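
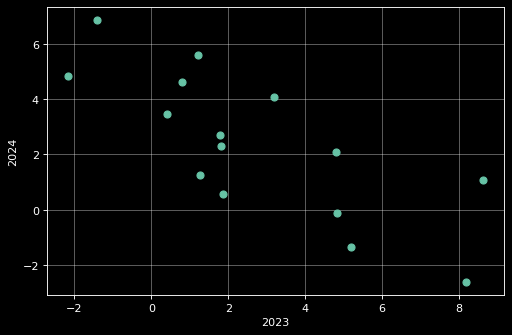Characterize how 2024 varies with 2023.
Points are negatively correlated; strong (|r| ≈ 0.8).

negative, strong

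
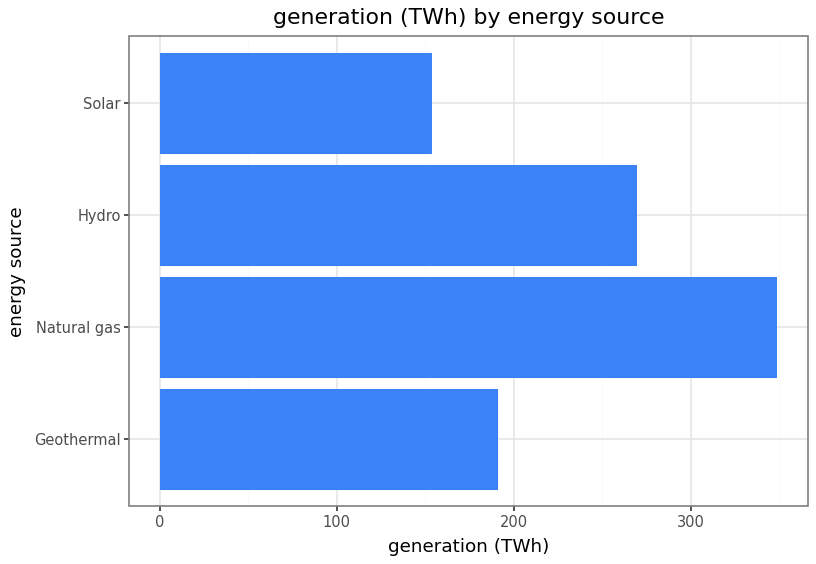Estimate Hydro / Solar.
Hydro ≈ 250, Solar ≈ 150; 250/150 ≈ 1.67.

≈ 1.67×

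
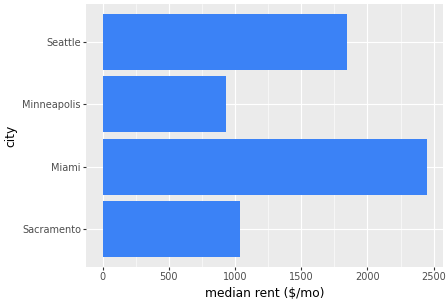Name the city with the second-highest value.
Top 3: Miami ≈ 2500, Seattle ≈ 2000, Sacramento ≈ 1000.

Seattle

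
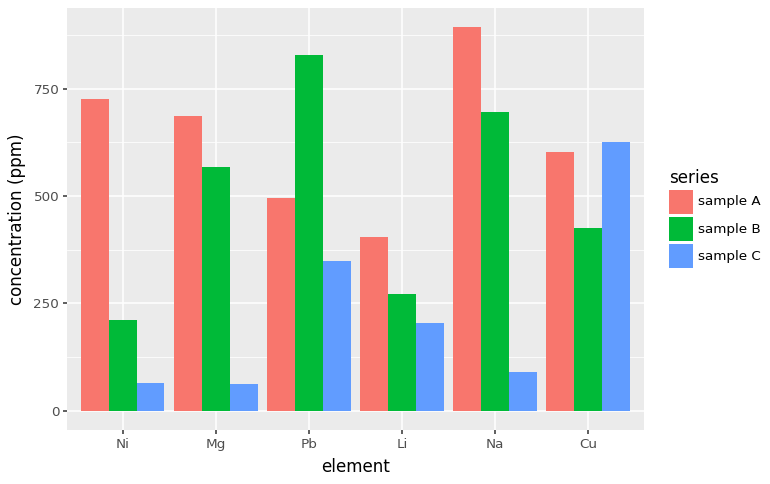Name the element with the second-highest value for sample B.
Na

Top 3 for sample B: Pb ≈ 800, Na ≈ 700, Mg ≈ 600.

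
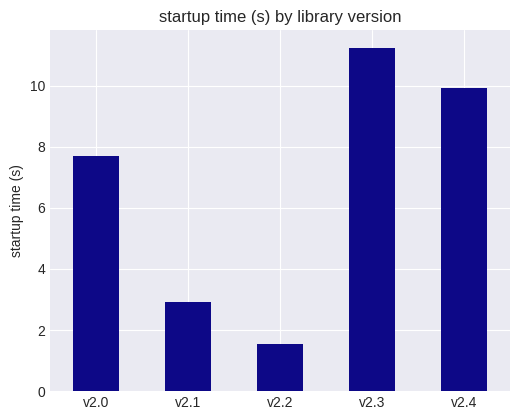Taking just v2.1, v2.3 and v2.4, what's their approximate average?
(3 + 11 + 10) / 3 ≈ 8.

≈ 8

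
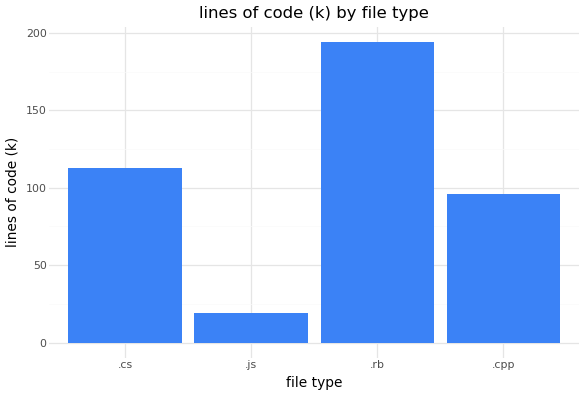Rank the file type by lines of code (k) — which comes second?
Top 3: .rb ≈ 200, .cs ≈ 120, .cpp ≈ 100.

.cs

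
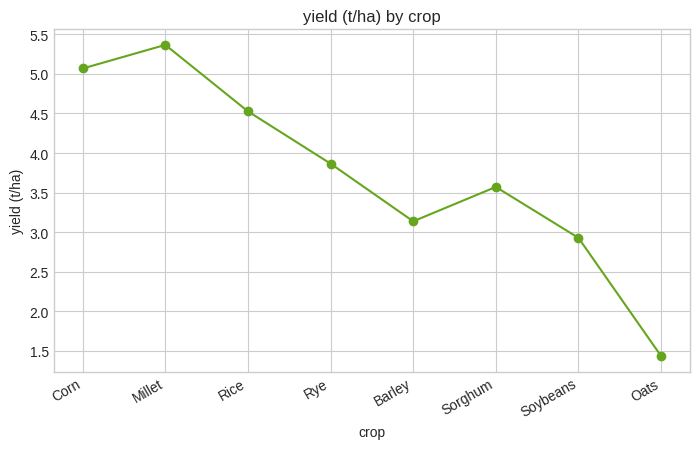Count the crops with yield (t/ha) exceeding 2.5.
7

Above 2.5: Corn, Millet, Rice, Rye, Barley, Sorghum, Soybeans.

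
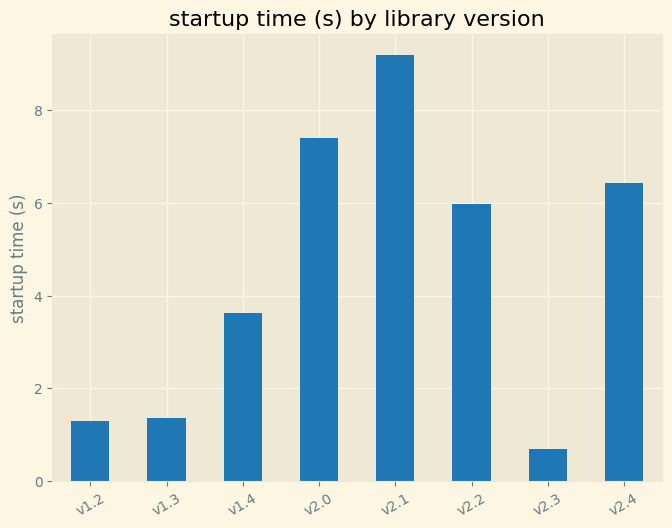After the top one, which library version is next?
v2.0

Top 3: v2.1 ≈ 9, v2.0 ≈ 7, v2.4 ≈ 6.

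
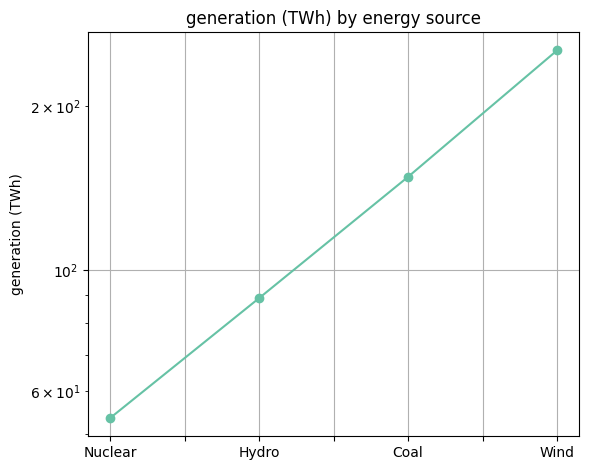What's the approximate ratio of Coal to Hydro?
≈ 1.75×

Coal ≈ 140, Hydro ≈ 80; 140/80 ≈ 1.75.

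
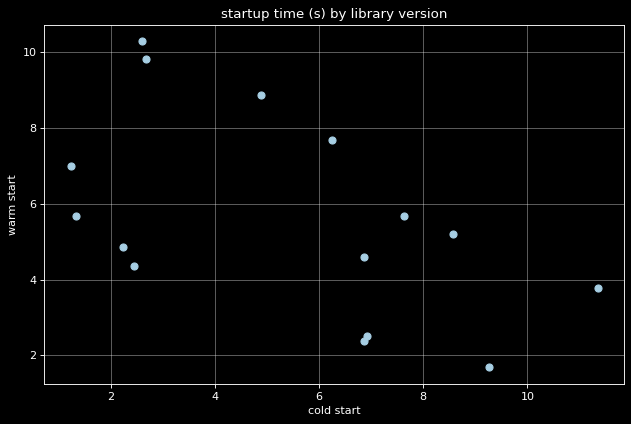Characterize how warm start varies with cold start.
negative, moderate

Points are negatively correlated; moderate (|r| ≈ 0.5).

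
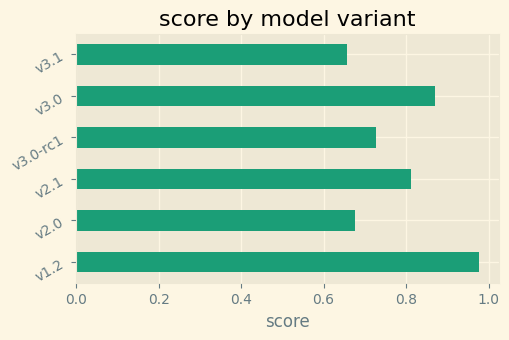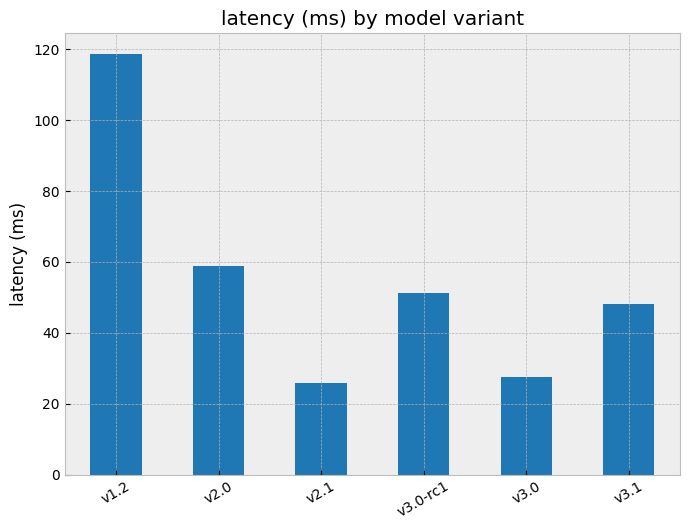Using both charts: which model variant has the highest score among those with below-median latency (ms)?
Chart 2 median latency (ms) ≈ 40; below-median model variants: v2.1, v3.0, v3.1. Among those, v3.0 has the highest score (≈ 0.9).

v3.0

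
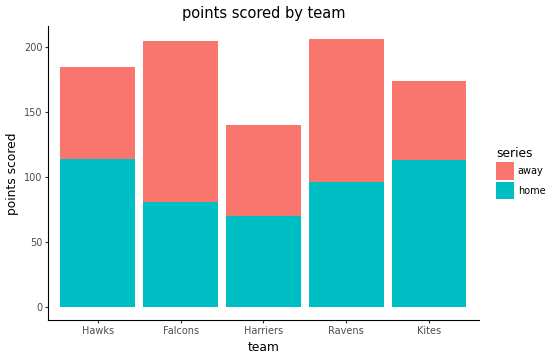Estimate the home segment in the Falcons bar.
home top ≈ 80, bottom ≈ 0; segment ≈ 80.

≈ 80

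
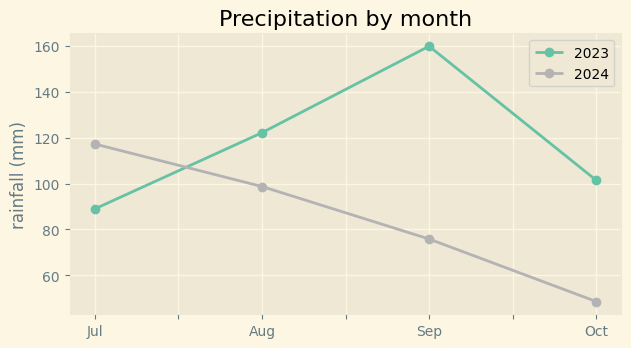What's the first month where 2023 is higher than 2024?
Jul: 2023 ≈ 90 vs 2024 ≈ 120 (not yet); Aug: 2023 ≈ 120 vs 2024 ≈ 100 (first crossover).

Aug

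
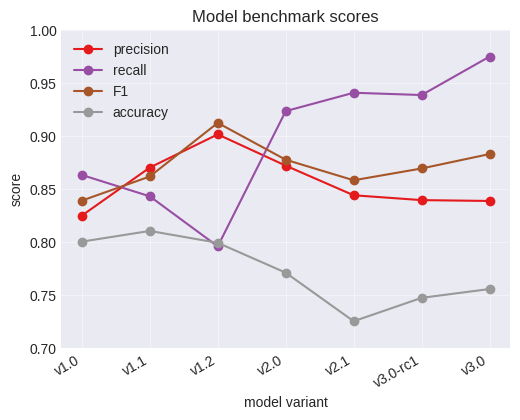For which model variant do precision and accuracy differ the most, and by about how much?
v2.1, ≈ 0.10

v2.1: precision ≈ 0.85, accuracy ≈ 0.75 → gap ≈ 0.10. Next-largest (v1.2) is only ≈ 0.10.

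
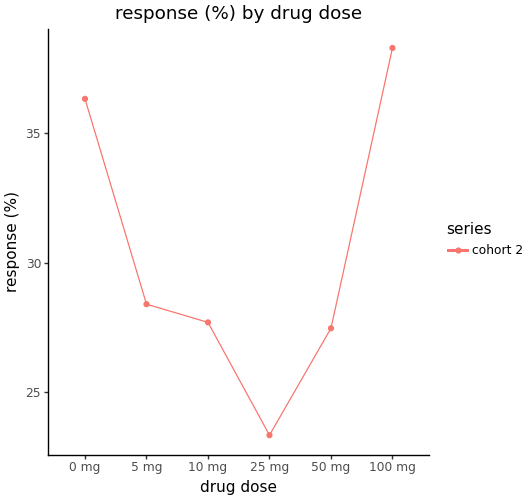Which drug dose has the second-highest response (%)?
Top 3: 100 mg ≈ 38, 0 mg ≈ 36, 5 mg ≈ 28.

0 mg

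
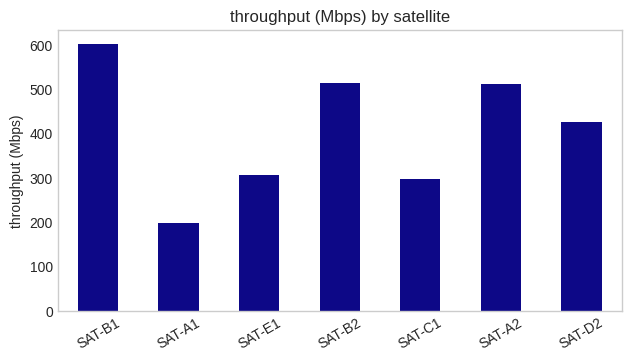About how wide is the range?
≈ 400

Max SAT-B1 ≈ 600, min SAT-A1 ≈ 200; range ≈ 400.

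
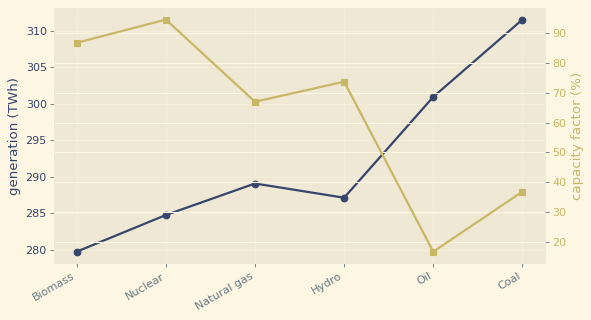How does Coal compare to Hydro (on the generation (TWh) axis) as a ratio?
≈ 1.09×

Coal ≈ 310, Hydro ≈ 285; 310/285 ≈ 1.09.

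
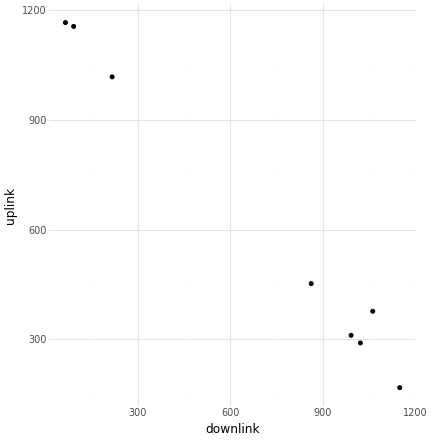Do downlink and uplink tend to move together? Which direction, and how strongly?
Points are negatively correlated; strong (|r| ≈ 1.0).

negative, strong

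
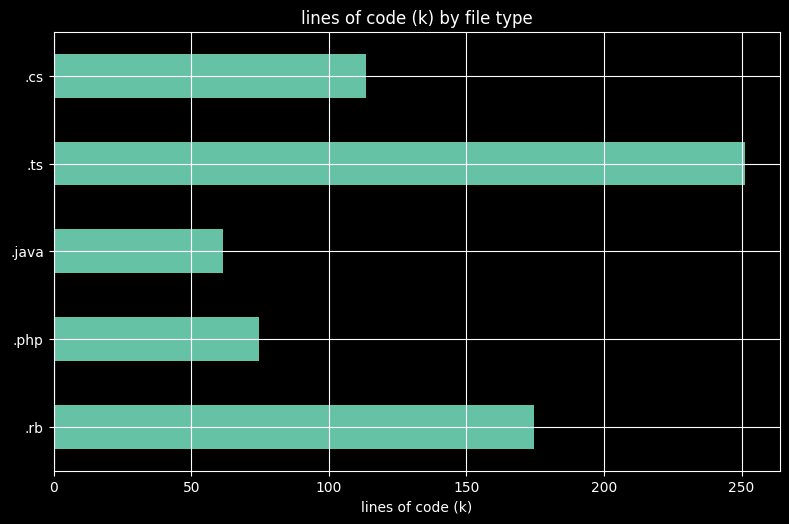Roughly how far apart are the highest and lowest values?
≈ 200

Max .ts ≈ 250, min .java ≈ 50; range ≈ 200.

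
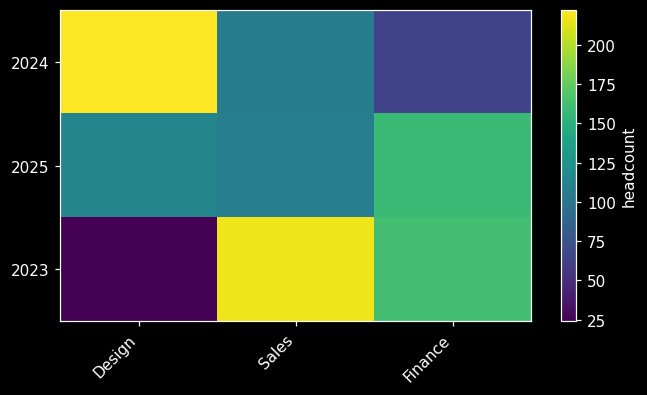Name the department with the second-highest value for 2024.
Top 3 for 2024: Design ≈ 220, Sales ≈ 100, Finance ≈ 60.

Sales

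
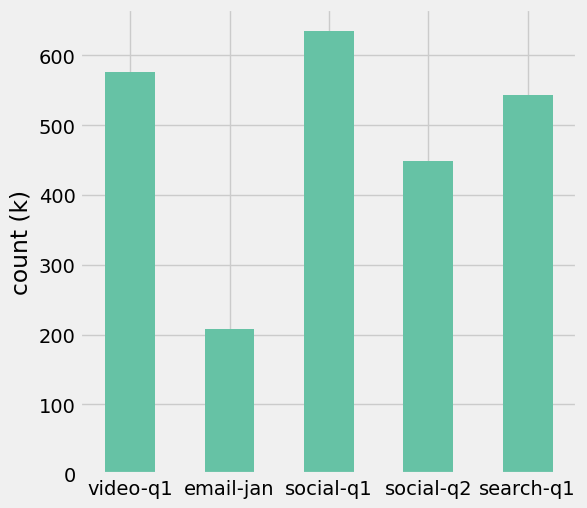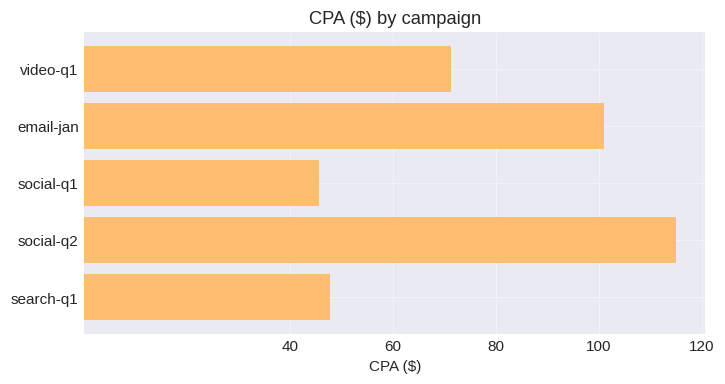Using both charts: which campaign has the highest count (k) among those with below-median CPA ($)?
social-q1

Chart 2 median CPA ($) ≈ 80; below-median campaigns: social-q1, search-q1. Among those, social-q1 has the highest count (k) (≈ 600).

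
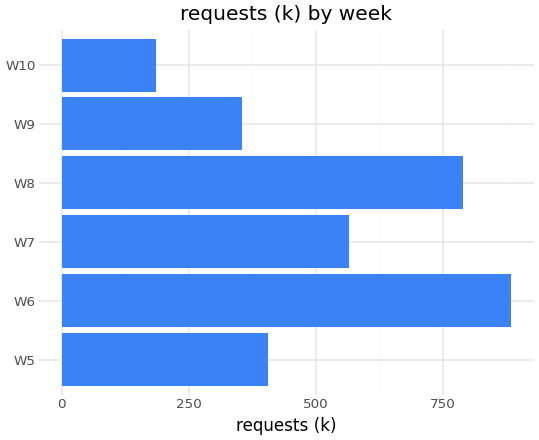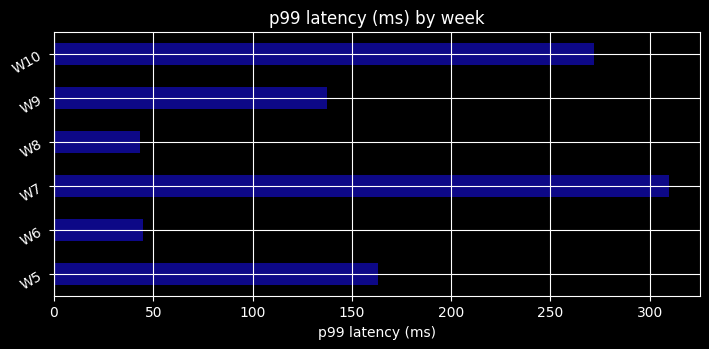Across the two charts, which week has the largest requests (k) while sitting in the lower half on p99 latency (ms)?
W6

Chart 2 median p99 latency (ms) ≈ 150; below-median weeks: W6, W8, W9. Among those, W6 has the highest requests (k) (≈ 900).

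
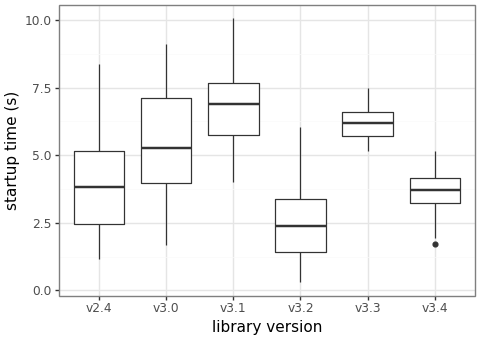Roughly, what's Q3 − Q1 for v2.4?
≈ 2.5

Q3 ≈ 5.0, Q1 ≈ 2.5; IQR ≈ 2.5.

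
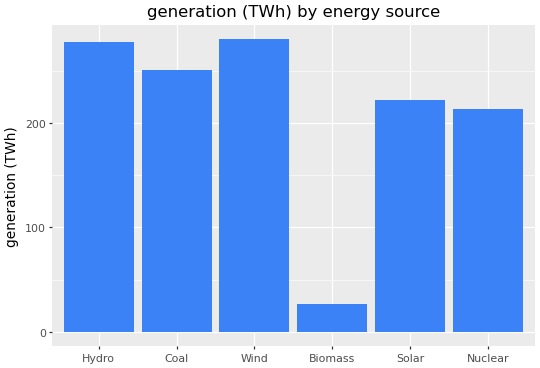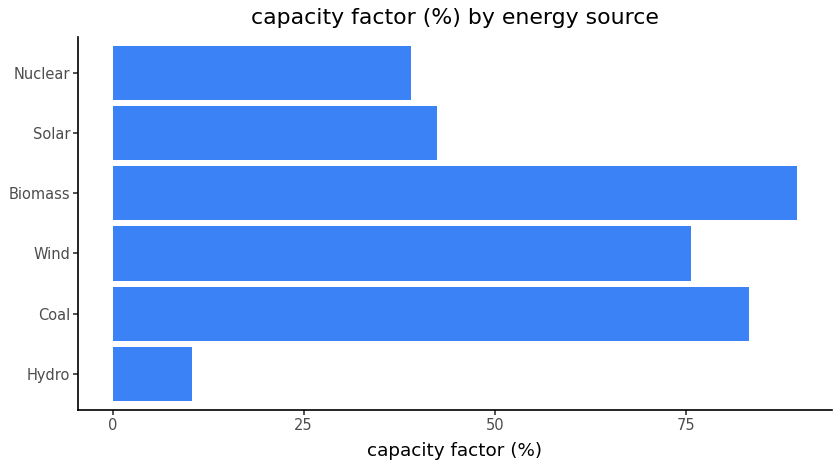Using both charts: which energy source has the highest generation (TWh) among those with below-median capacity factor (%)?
Hydro

Chart 2 median capacity factor (%) ≈ 60; below-median energy sources: Hydro, Solar, Nuclear. Among those, Hydro has the highest generation (TWh) (≈ 300).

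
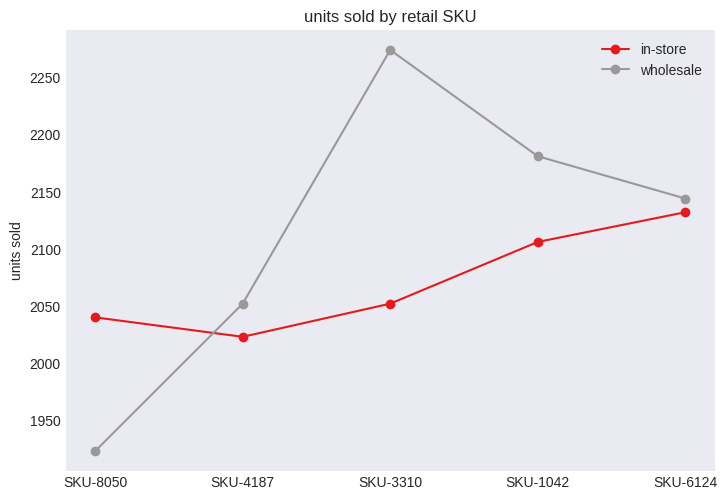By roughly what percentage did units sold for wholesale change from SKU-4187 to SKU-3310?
≈ +9.8%

SKU-4187 ≈ 2050, SKU-3310 ≈ 2250; (2250 − 2050) / 2050 ≈ +9.8%.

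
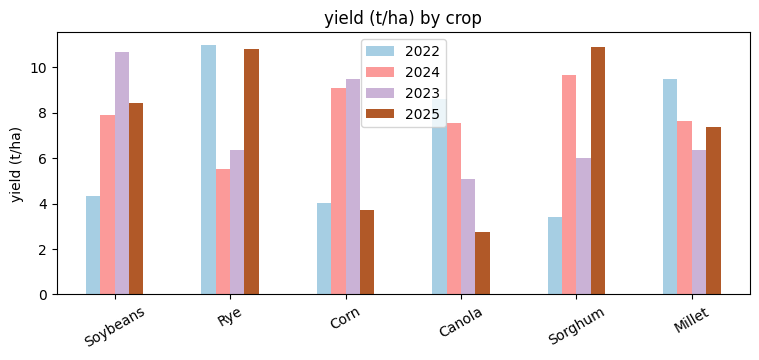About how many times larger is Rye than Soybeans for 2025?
Rye ≈ 11, Soybeans ≈ 8; 11/8 ≈ 1.38.

≈ 1.38×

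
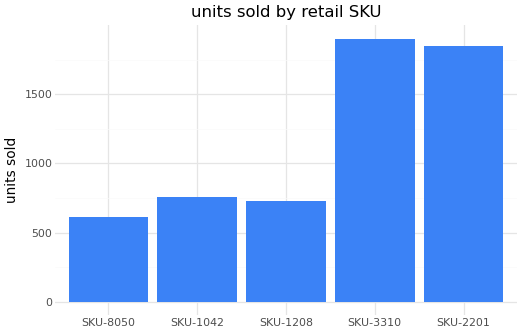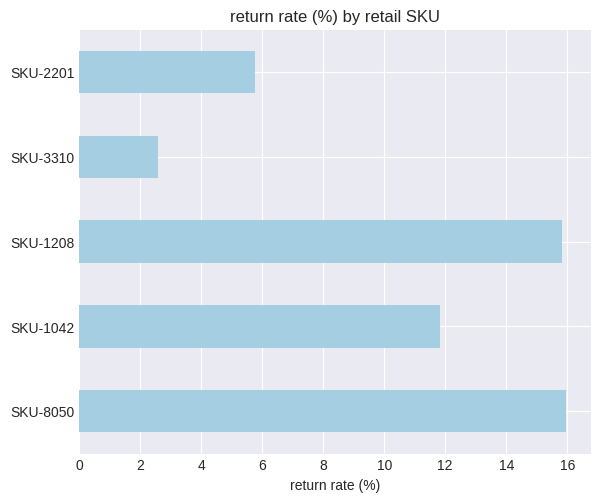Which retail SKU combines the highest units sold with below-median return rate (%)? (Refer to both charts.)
SKU-3310

Chart 2 median return rate (%) ≈ 12; below-median retail SKUs: SKU-3310, SKU-2201. Among those, SKU-3310 has the highest units sold (≈ 2000).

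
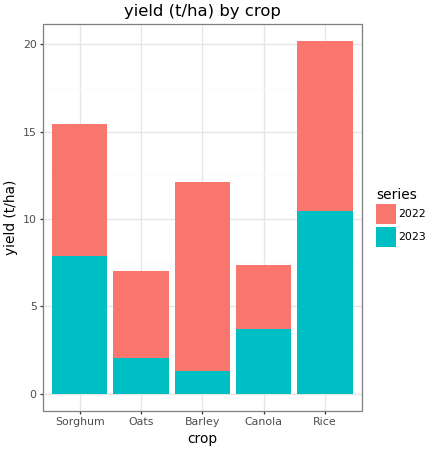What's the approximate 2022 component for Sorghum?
2022 top ≈ 16, bottom ≈ 8; segment ≈ 8.

≈ 8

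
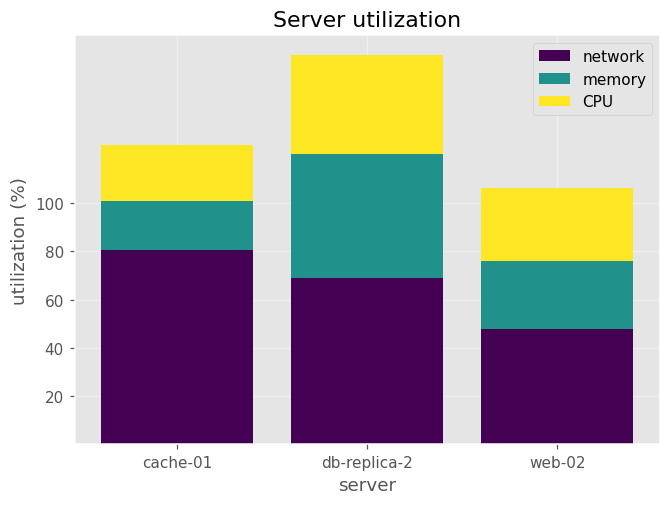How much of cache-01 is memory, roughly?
≈ 20

memory top ≈ 100, bottom ≈ 80; segment ≈ 20.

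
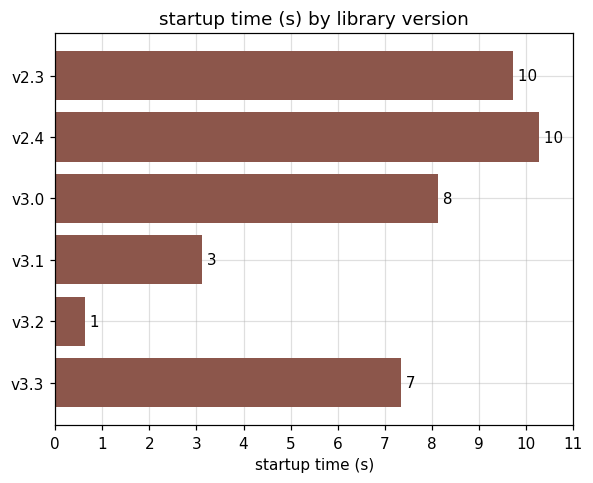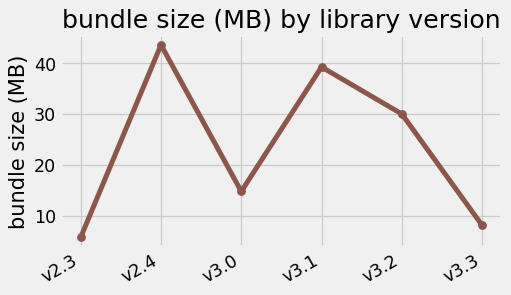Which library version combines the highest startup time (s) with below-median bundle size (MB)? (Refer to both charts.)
v2.3

Chart 2 median bundle size (MB) ≈ 20; below-median library versions: v2.3, v3.0, v3.3. Among those, v2.3 has the highest startup time (s) (≈ 10).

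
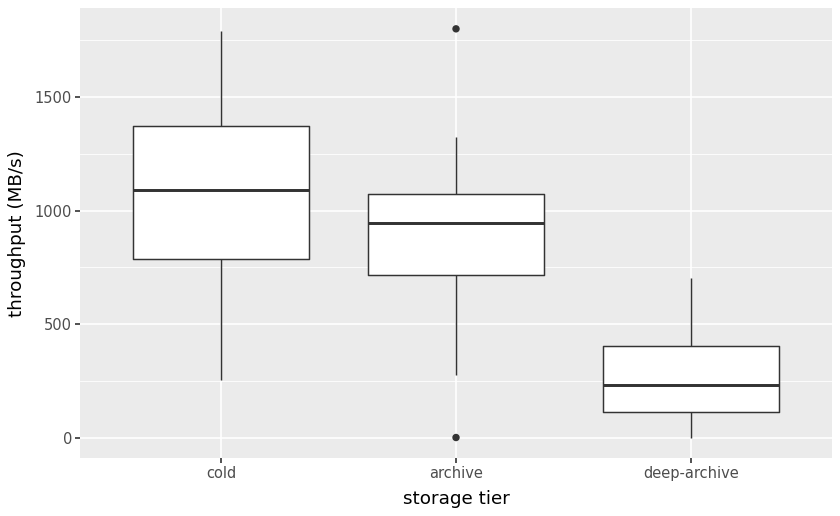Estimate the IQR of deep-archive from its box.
≈ 300

Q3 ≈ 400, Q1 ≈ 100; IQR ≈ 300.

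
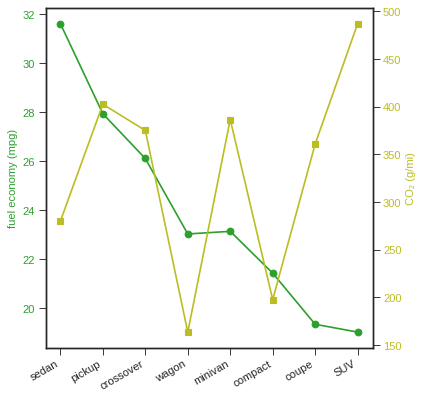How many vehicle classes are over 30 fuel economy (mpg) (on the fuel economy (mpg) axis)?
1

Above 30: sedan.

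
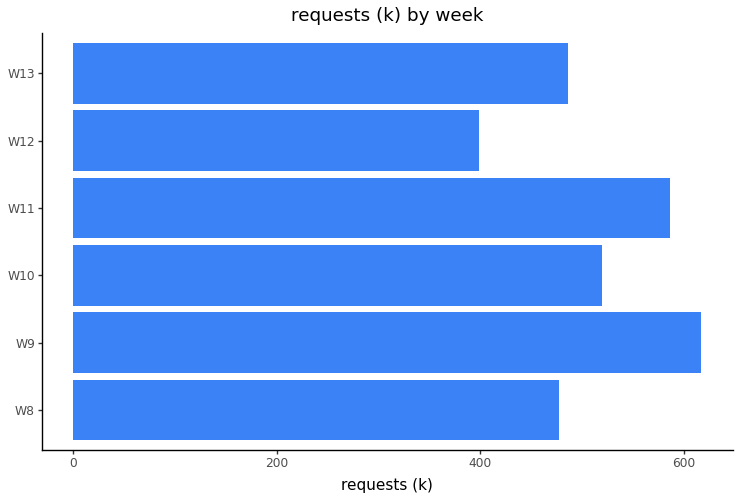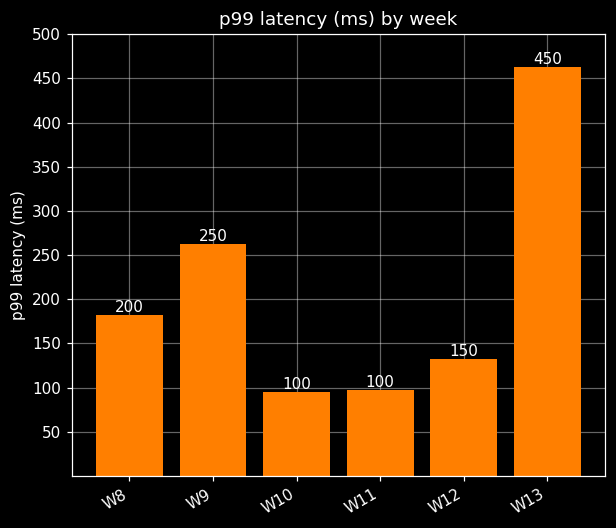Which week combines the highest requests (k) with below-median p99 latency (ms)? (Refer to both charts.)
W11

Chart 2 median p99 latency (ms) ≈ 150; below-median weeks: W10, W11, W12. Among those, W11 has the highest requests (k) (≈ 600).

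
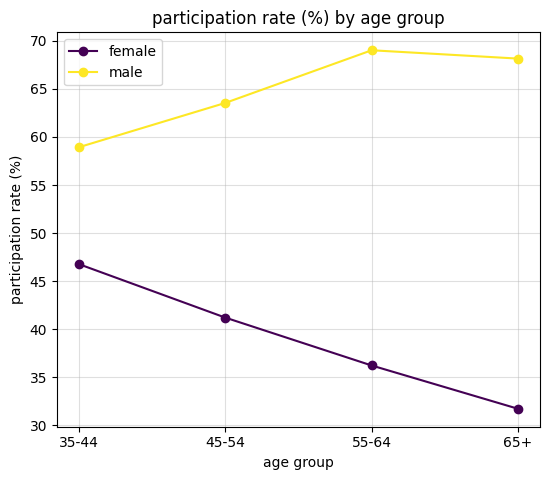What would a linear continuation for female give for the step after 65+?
Last three: 40, 35, 30 → slope ≈ -5/step → next ≈ 25.

≈ 25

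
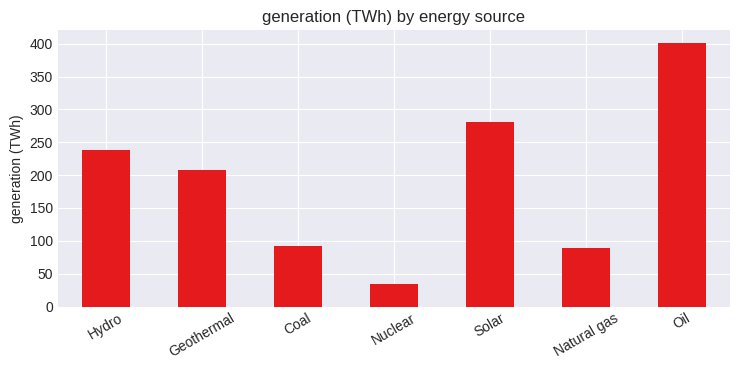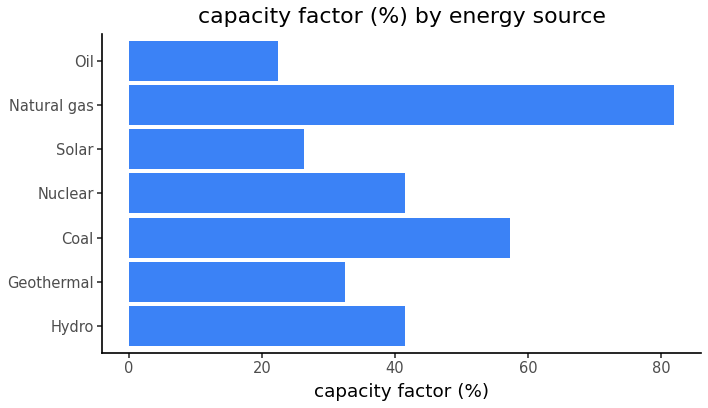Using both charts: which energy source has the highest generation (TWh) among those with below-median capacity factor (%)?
Oil

Chart 2 median capacity factor (%) ≈ 40; below-median energy sources: Geothermal, Solar, Oil. Among those, Oil has the highest generation (TWh) (≈ 400).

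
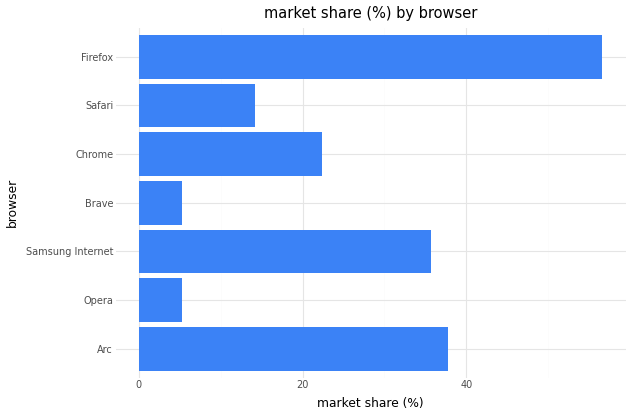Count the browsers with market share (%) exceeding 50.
Above 50: Firefox.

1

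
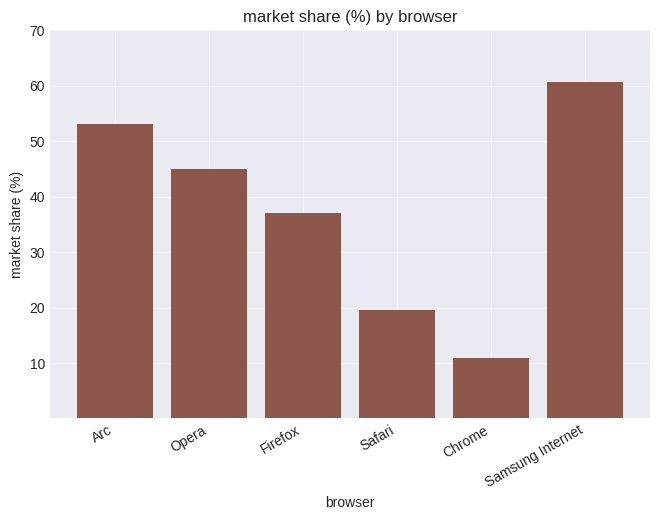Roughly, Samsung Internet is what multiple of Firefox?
Samsung Internet ≈ 60, Firefox ≈ 40; 60/40 ≈ 1.5.

≈ 1.5×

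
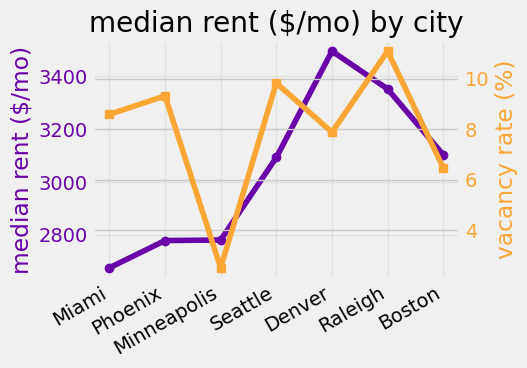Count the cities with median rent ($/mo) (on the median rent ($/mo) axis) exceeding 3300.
2

Above 3300: Denver, Raleigh.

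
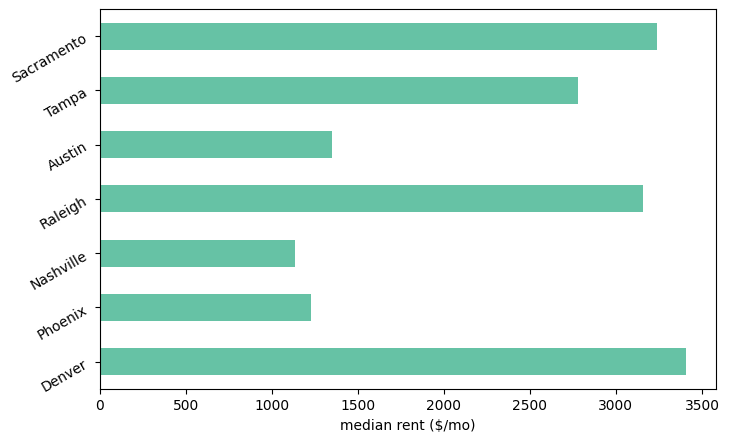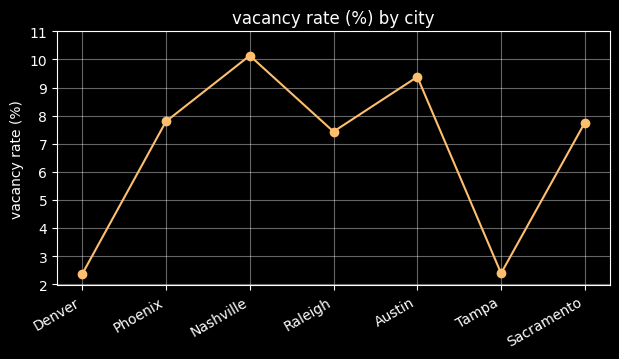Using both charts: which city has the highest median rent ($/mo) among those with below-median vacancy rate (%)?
Chart 2 median vacancy rate (%) ≈ 8; below-median cities: Denver, Raleigh, Tampa. Among those, Denver has the highest median rent ($/mo) (≈ 3500).

Denver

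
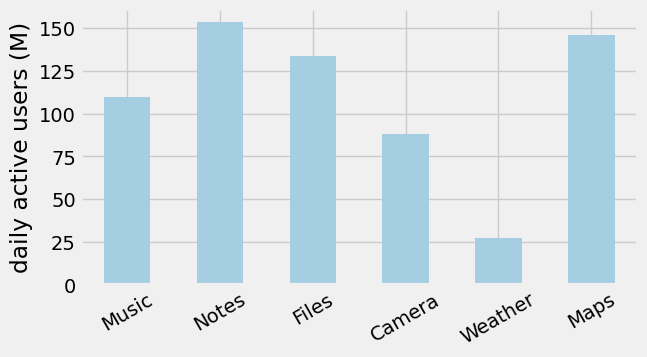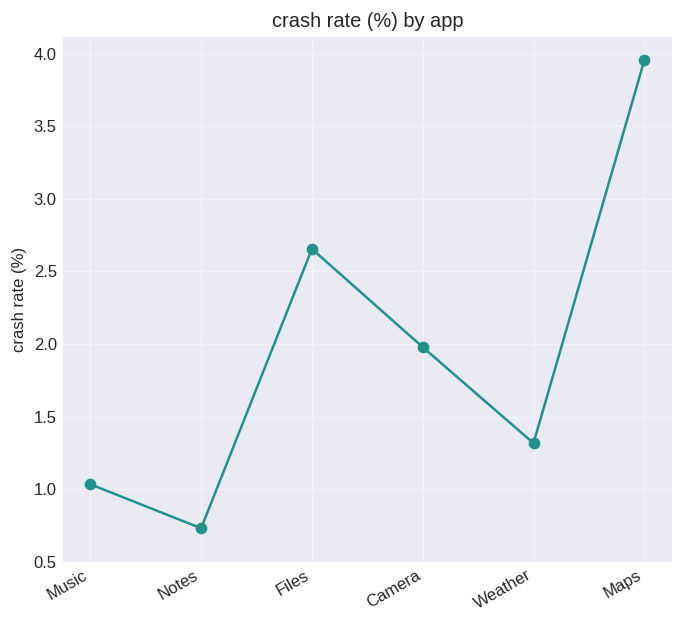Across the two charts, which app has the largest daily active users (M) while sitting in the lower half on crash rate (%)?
Notes

Chart 2 median crash rate (%) ≈ 1.5; below-median apps: Music, Notes, Weather. Among those, Notes has the highest daily active users (M) (≈ 160).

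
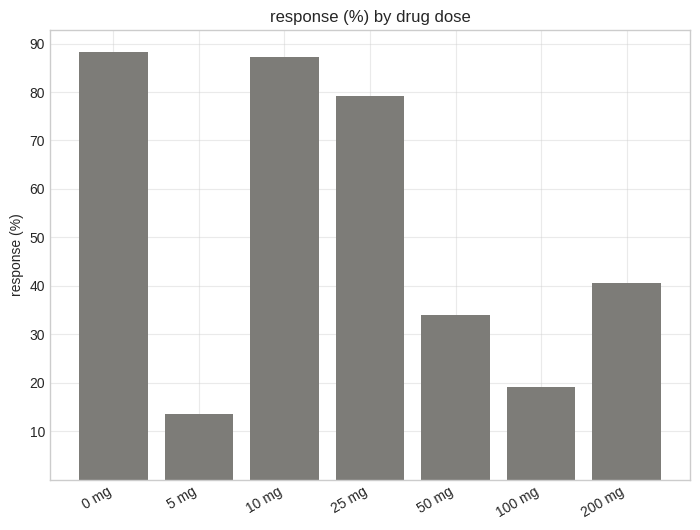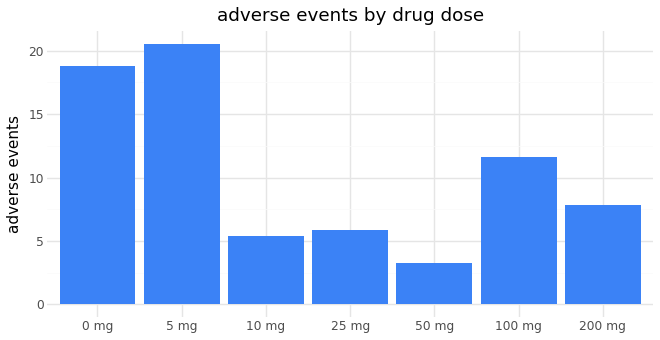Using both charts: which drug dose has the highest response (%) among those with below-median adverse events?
10 mg

Chart 2 median adverse events ≈ 8; below-median drug doses: 10 mg, 25 mg, 50 mg. Among those, 10 mg has the highest response (%) (≈ 90).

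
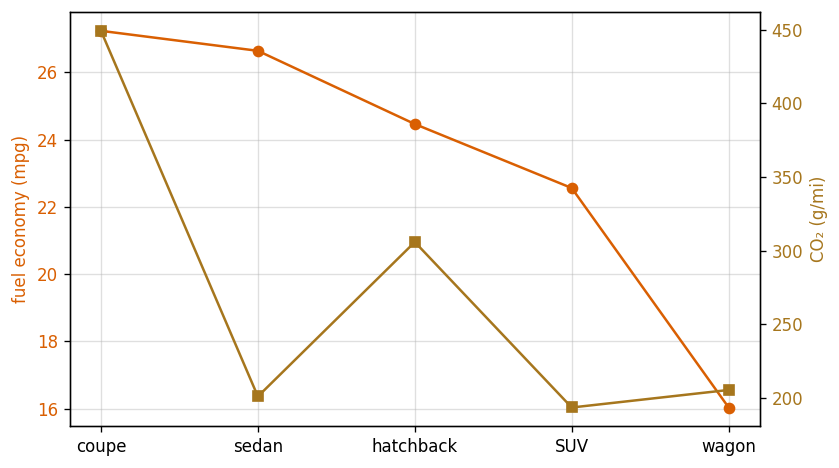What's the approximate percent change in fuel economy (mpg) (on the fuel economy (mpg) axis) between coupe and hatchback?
≈ -11.1%

coupe ≈ 27, hatchback ≈ 24; (24 − 27) / 27 ≈ -11.1%.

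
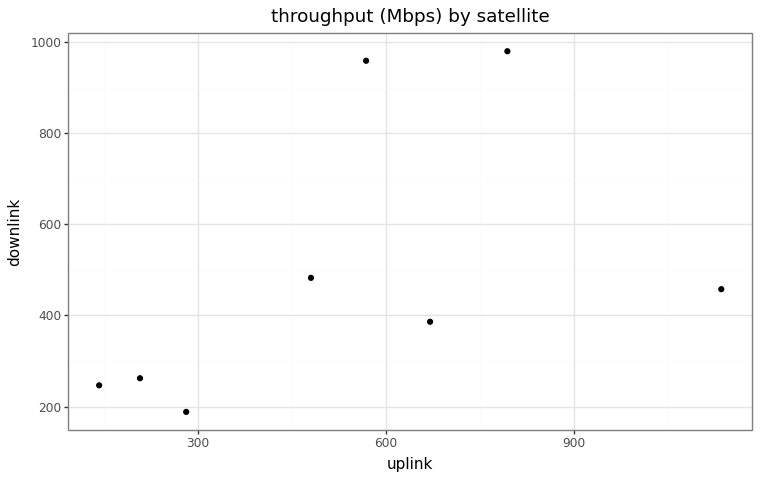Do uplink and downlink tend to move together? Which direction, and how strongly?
Points are positively correlated; moderate (|r| ≈ 0.5).

positive, moderate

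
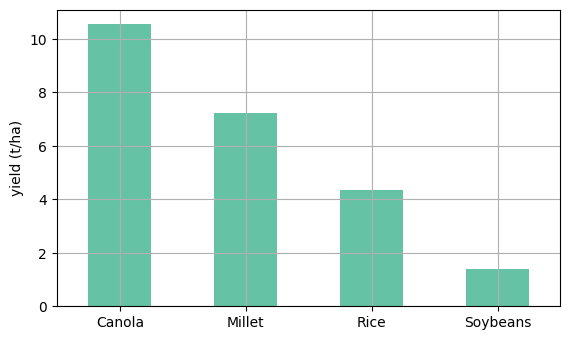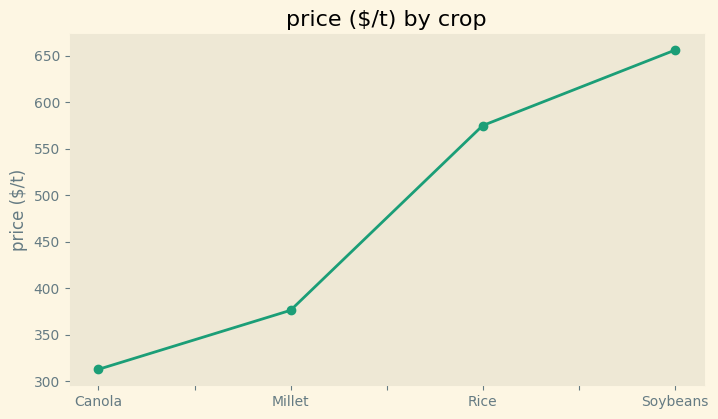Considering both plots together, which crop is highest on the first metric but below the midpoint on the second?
Canola

Chart 2 median price ($/t) ≈ 500; below-median crops: Canola, Millet. Among those, Canola has the highest yield (t/ha) (≈ 11).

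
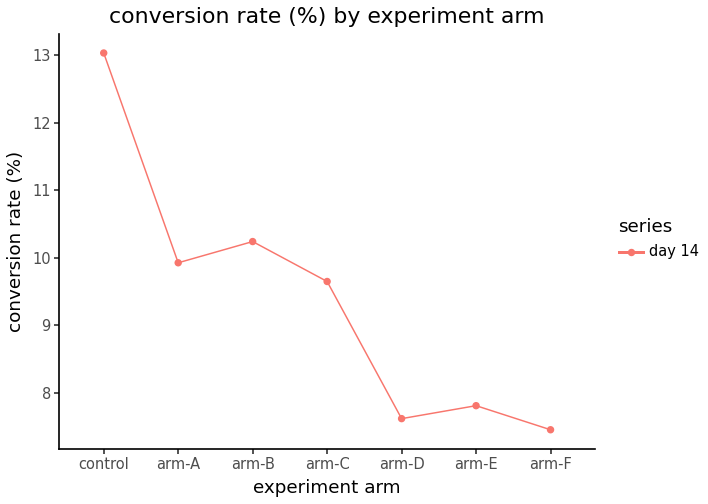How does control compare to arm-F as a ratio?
control ≈ 13.0, arm-F ≈ 7.5; 13.0/7.5 ≈ 1.73.

≈ 1.73×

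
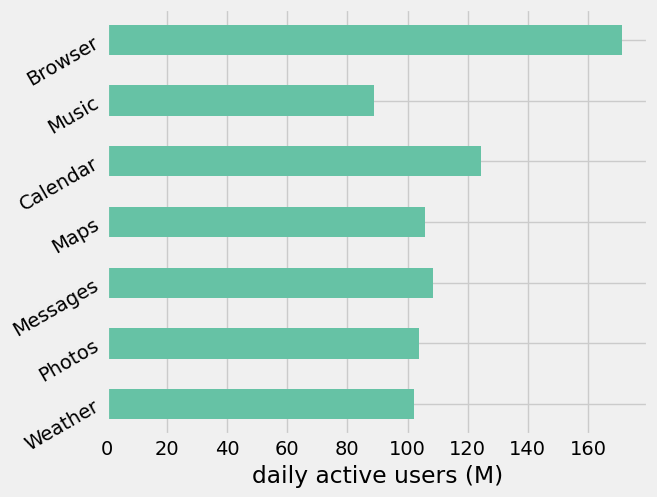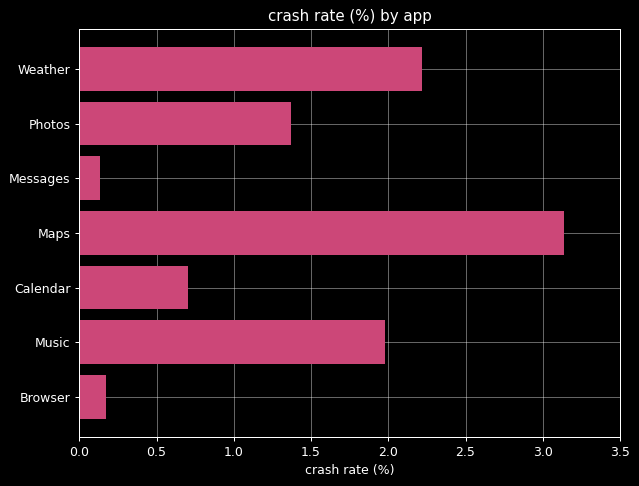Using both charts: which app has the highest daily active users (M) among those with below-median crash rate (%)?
Chart 2 median crash rate (%) ≈ 1.5; below-median apps: Messages, Calendar, Browser. Among those, Browser has the highest daily active users (M) (≈ 180).

Browser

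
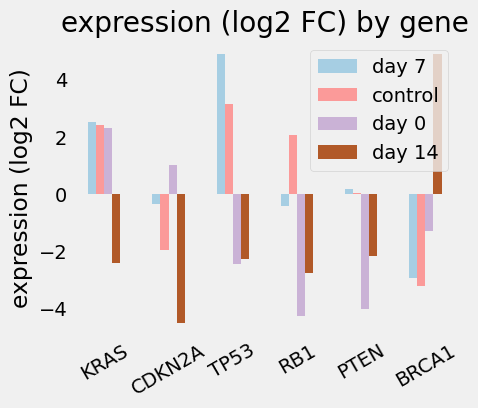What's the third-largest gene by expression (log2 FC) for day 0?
BRCA1

Top 4 for day 0: KRAS ≈ 2, CDKN2A ≈ 1, BRCA1 ≈ -1, TP53 ≈ -2.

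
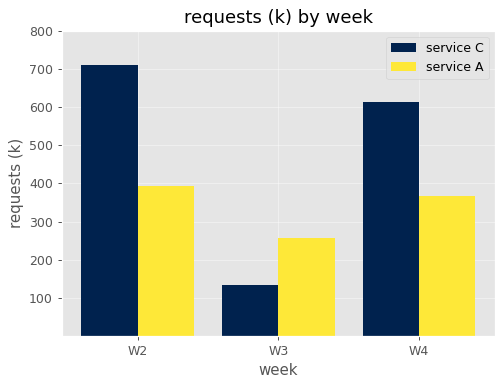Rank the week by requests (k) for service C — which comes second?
Top 3 for service C: W2 ≈ 700, W4 ≈ 600, W3 ≈ 100.

W4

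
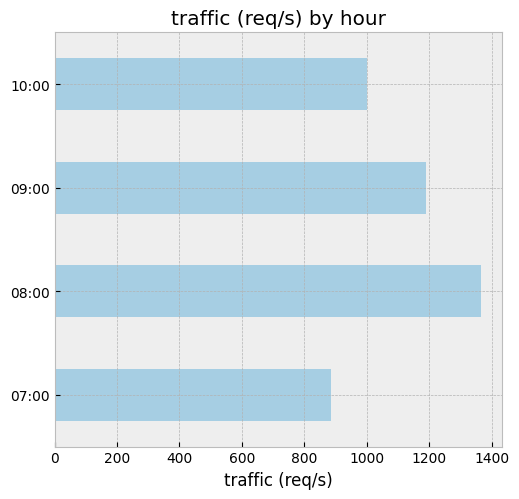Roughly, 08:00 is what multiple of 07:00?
08:00 ≈ 1400, 07:00 ≈ 800; 1400/800 ≈ 1.75.

≈ 1.75×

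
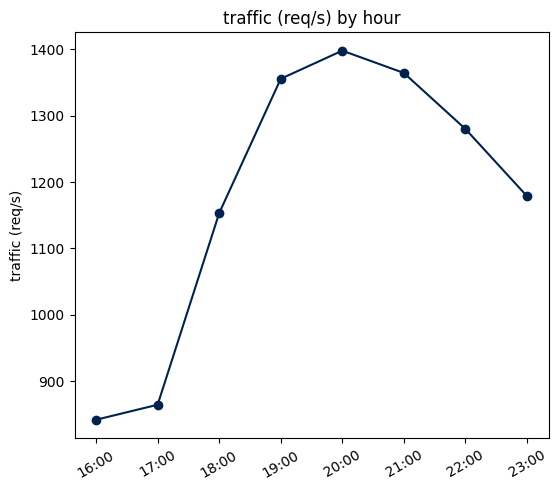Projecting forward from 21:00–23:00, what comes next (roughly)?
≈ 1125

Last three: 1350, 1300, 1200 → slope ≈ -75/step → next ≈ 1125.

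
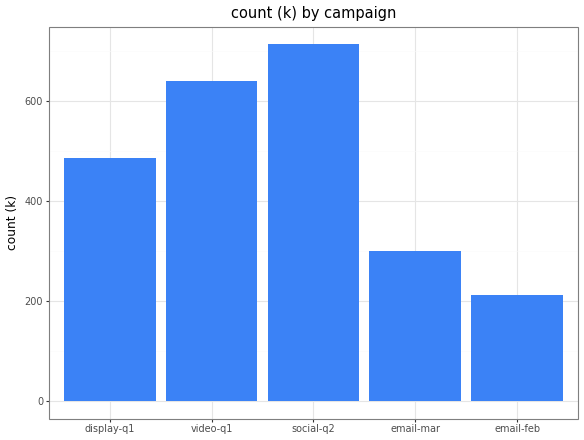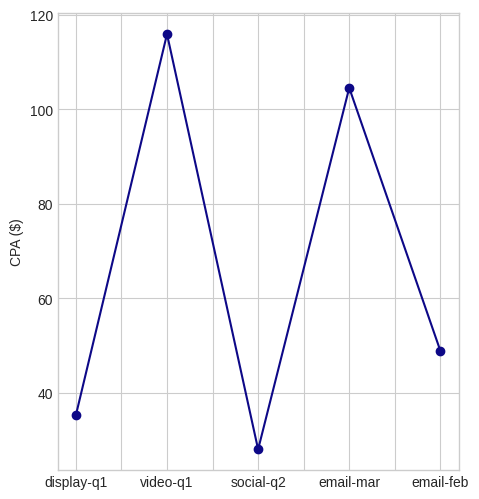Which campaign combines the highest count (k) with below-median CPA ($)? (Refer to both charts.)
Chart 2 median CPA ($) ≈ 40; below-median campaigns: display-q1, social-q2. Among those, social-q2 has the highest count (k) (≈ 700).

social-q2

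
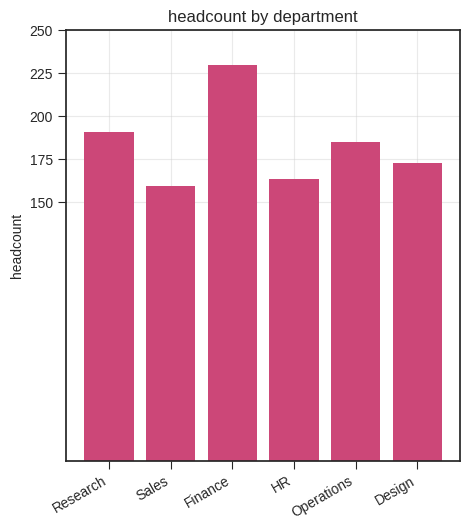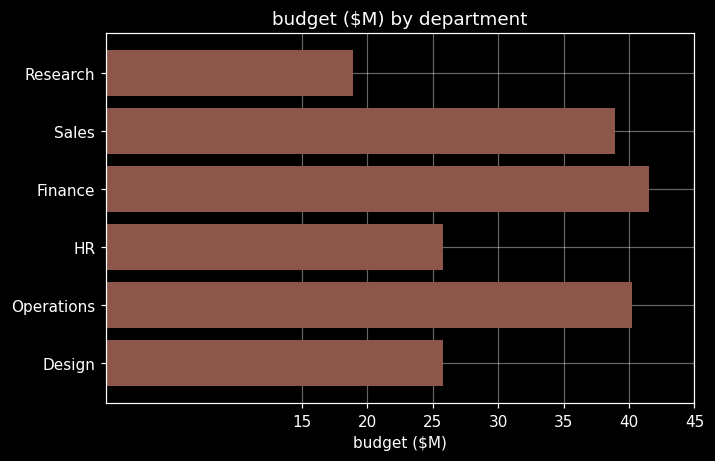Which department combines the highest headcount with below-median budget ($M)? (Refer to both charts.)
Chart 2 median budget ($M) ≈ 30; below-median departments: Research, HR, Design. Among those, Research has the highest headcount (≈ 200).

Research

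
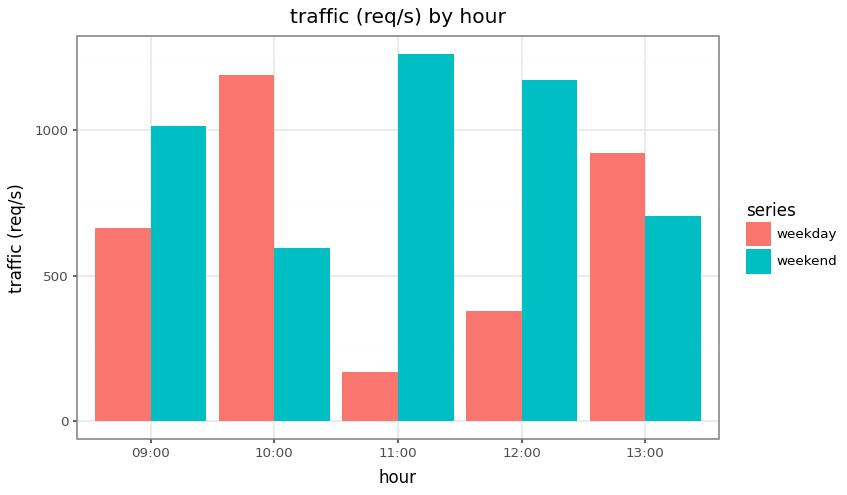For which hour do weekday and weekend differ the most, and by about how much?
11:00, ≈ 1000 req/s

11:00: weekday ≈ 200, weekend ≈ 1200 → gap ≈ 1000. Next-largest (12:00) is only ≈ 800.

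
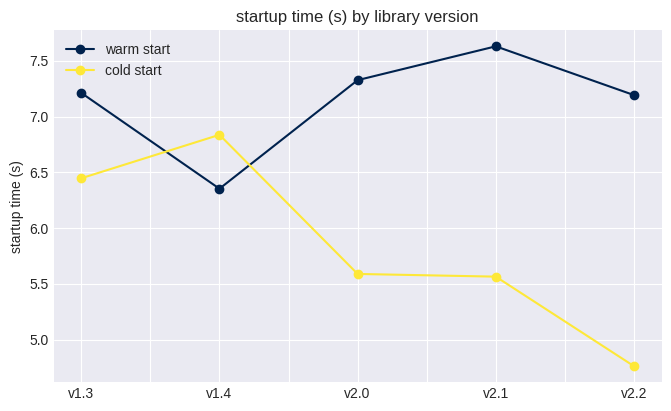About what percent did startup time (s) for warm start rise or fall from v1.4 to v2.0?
≈ +15.4%

v1.4 ≈ 6.5, v2.0 ≈ 7.5; (7.5 − 6.5) / 6.5 ≈ +15.4%.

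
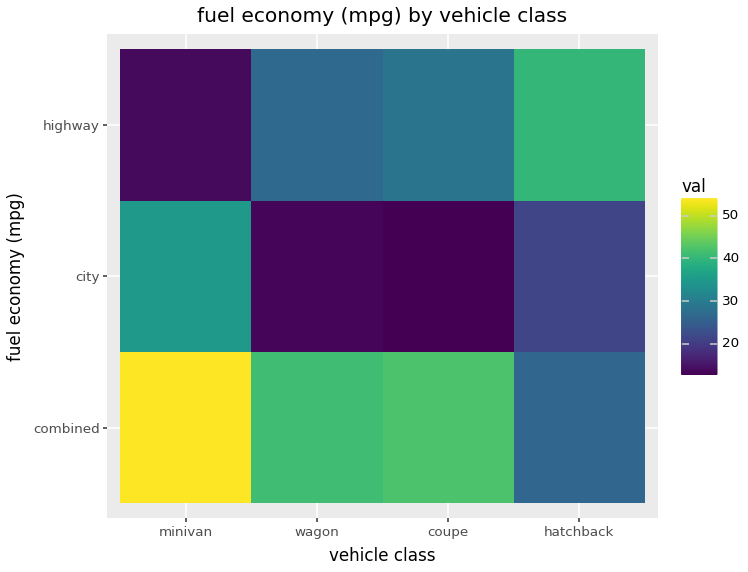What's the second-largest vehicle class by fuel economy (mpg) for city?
Top 3 for city: minivan ≈ 35, hatchback ≈ 20, wagon ≈ 15.

hatchback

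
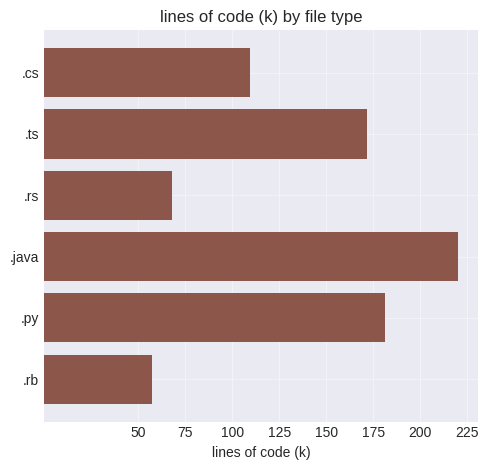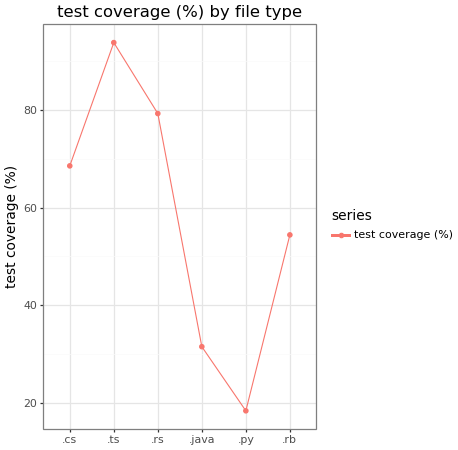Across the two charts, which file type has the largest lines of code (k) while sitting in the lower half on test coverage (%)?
.java

Chart 2 median test coverage (%) ≈ 60; below-median file types: .java, .py, .rb. Among those, .java has the highest lines of code (k) (≈ 225).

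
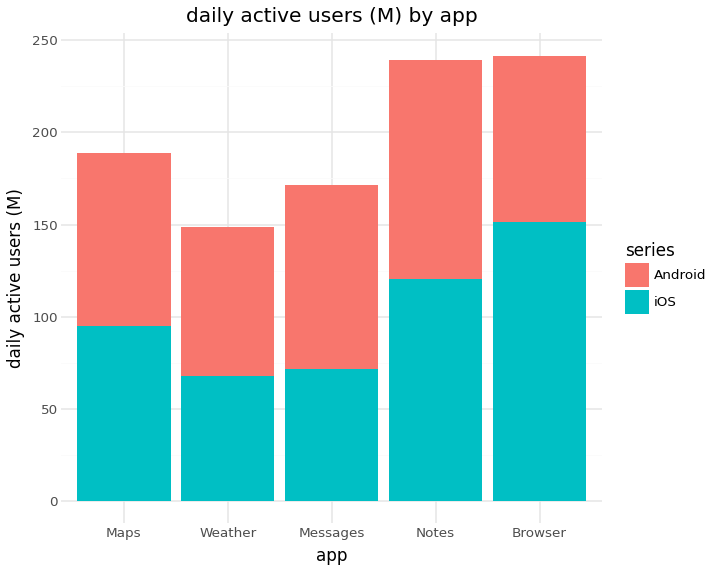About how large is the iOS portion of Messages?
iOS top ≈ 75, bottom ≈ 0; segment ≈ 75.

≈ 75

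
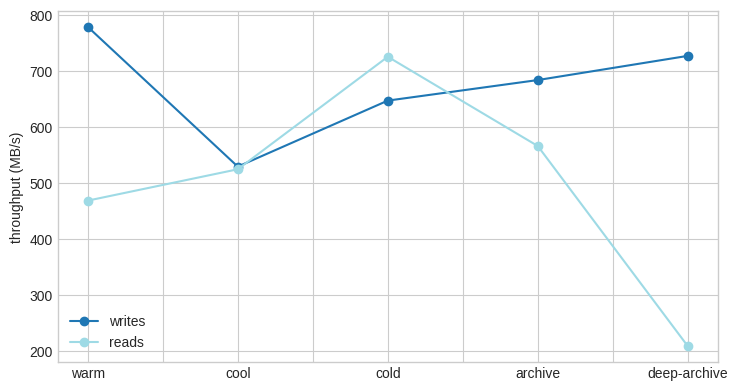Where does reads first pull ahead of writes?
cold

cool: reads ≈ 500 vs writes ≈ 550 (not yet); cold: reads ≈ 750 vs writes ≈ 650 (first crossover).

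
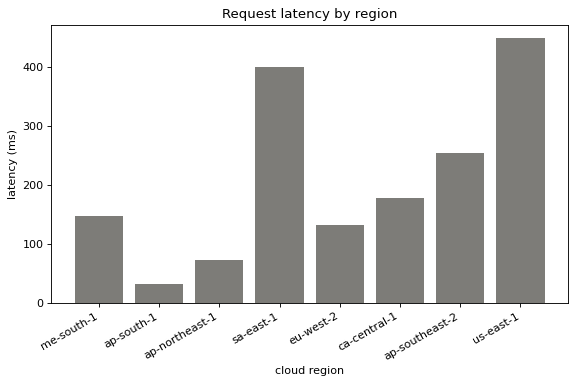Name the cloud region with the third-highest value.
Top 4: us-east-1 ≈ 450, sa-east-1 ≈ 400, ap-southeast-2 ≈ 250, ca-central-1 ≈ 200.

ap-southeast-2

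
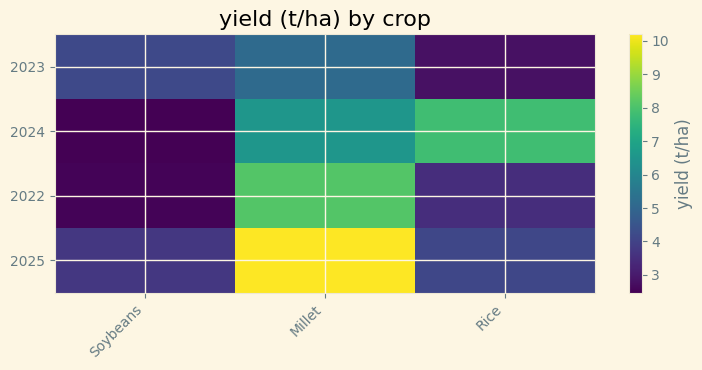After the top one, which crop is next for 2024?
Millet

Top 3 for 2024: Rice ≈ 8, Millet ≈ 7, Soybeans ≈ 2.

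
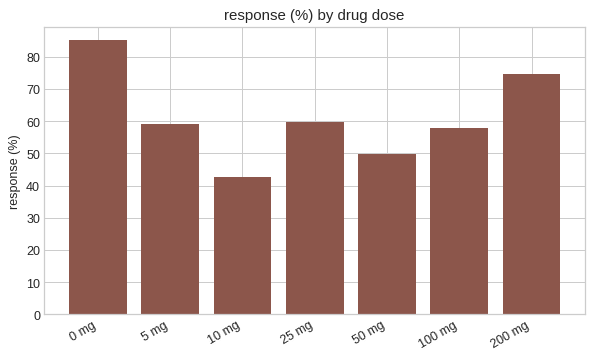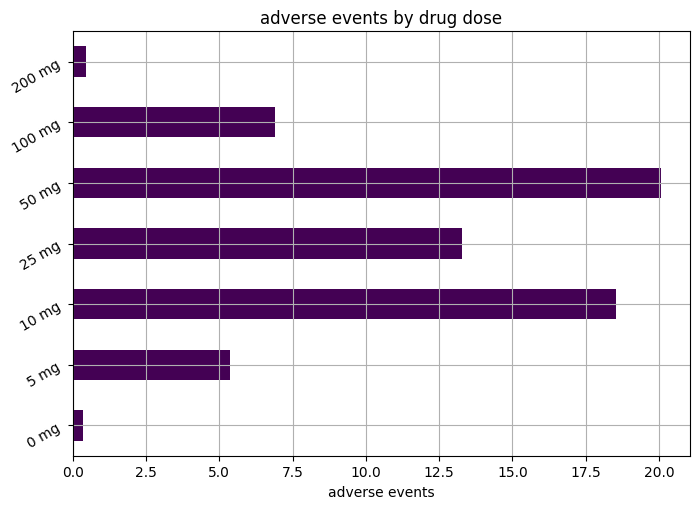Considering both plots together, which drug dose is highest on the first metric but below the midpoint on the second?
Chart 2 median adverse events ≈ 6; below-median drug doses: 0 mg, 5 mg, 200 mg. Among those, 0 mg has the highest response (%) (≈ 90).

0 mg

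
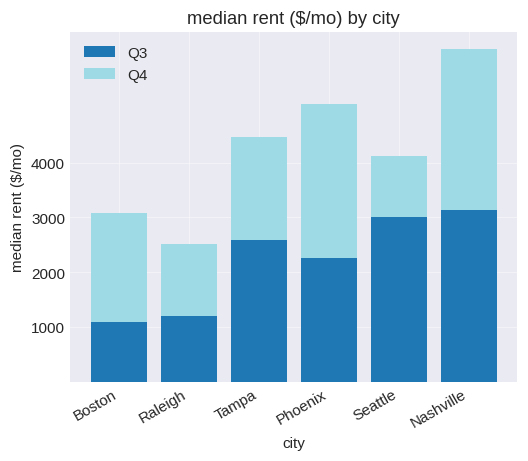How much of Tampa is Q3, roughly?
≈ 3000

Q3 top ≈ 3000, bottom ≈ 0; segment ≈ 3000.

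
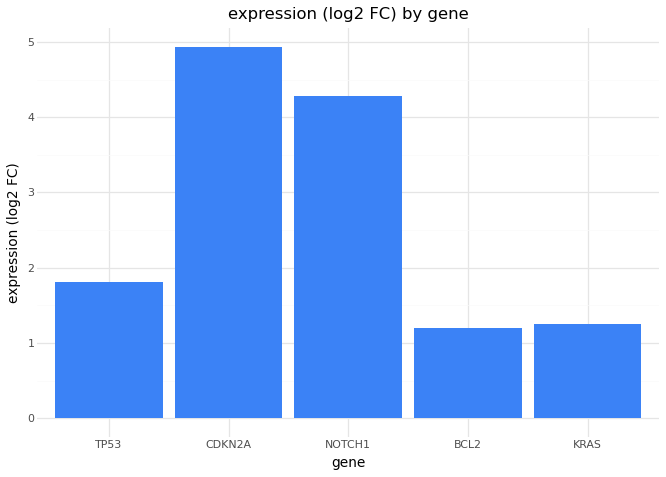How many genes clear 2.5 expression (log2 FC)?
Above 2.5: CDKN2A, NOTCH1.

2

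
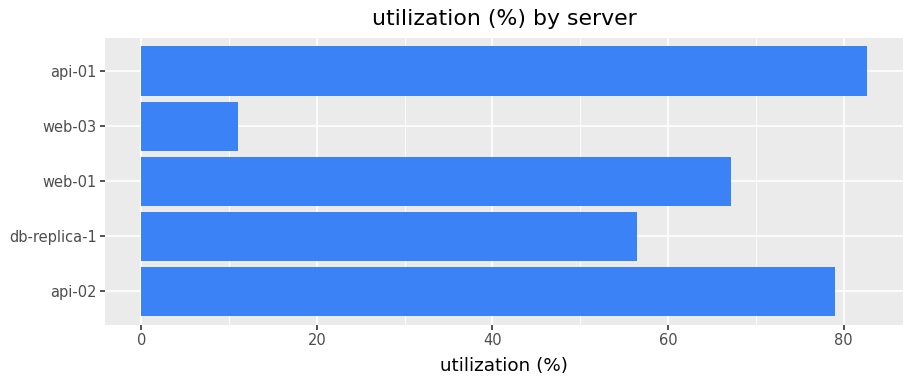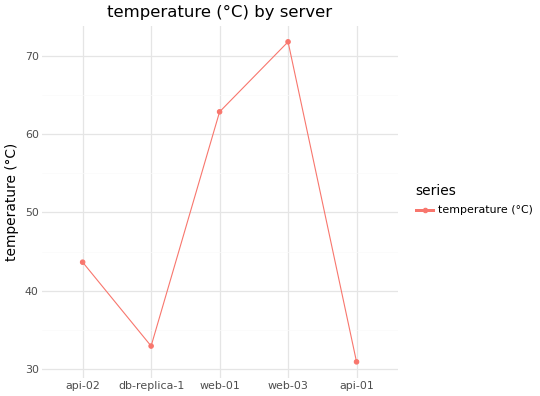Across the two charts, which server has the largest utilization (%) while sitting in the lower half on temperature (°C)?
Chart 2 median temperature (°C) ≈ 40; below-median servers: db-replica-1, api-01. Among those, api-01 has the highest utilization (%) (≈ 80).

api-01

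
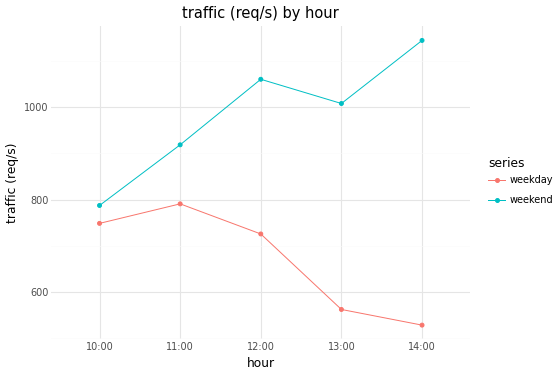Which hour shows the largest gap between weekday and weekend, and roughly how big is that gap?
14:00, ≈ 600 req/s

14:00: weekday ≈ 500, weekend ≈ 1100 → gap ≈ 600. Next-largest (13:00) is only ≈ 400.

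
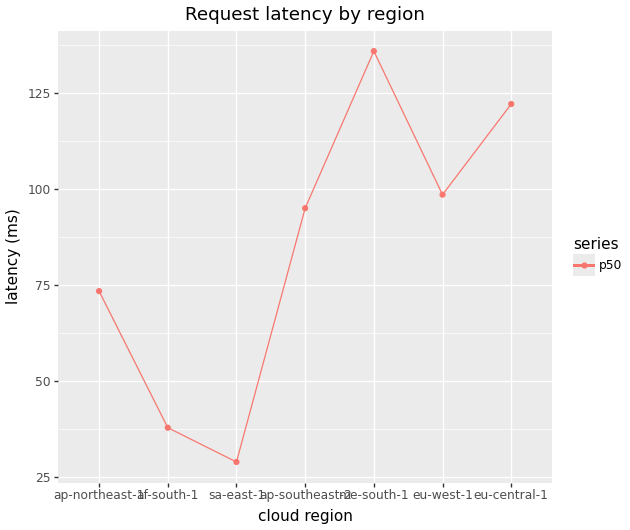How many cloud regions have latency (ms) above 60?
Above 60: ap-northeast-1, ap-southeast-2, me-south-1, eu-west-1, eu-central-1.

5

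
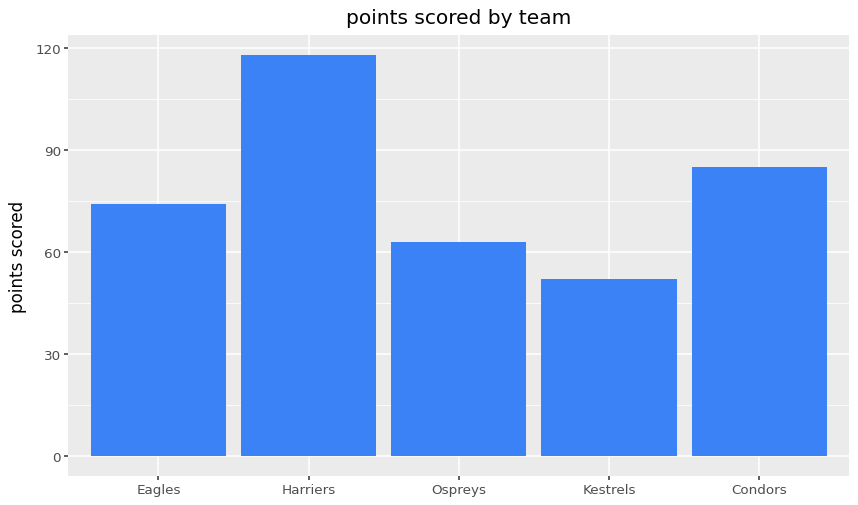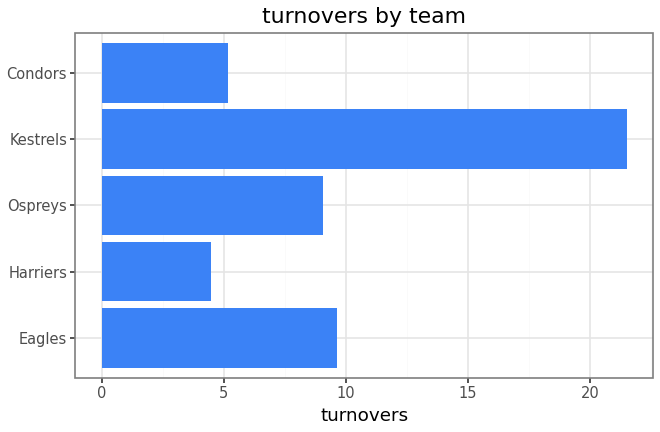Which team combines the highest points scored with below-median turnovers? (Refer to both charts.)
Harriers

Chart 2 median turnovers ≈ 10; below-median teams: Harriers, Condors. Among those, Harriers has the highest points scored (≈ 120).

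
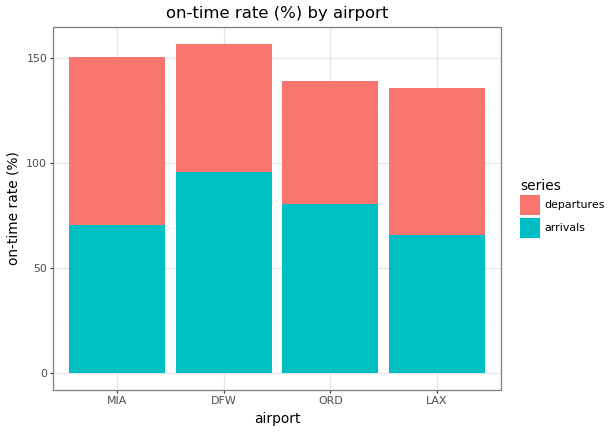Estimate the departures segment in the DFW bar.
≈ 60

departures top ≈ 160, bottom ≈ 100; segment ≈ 60.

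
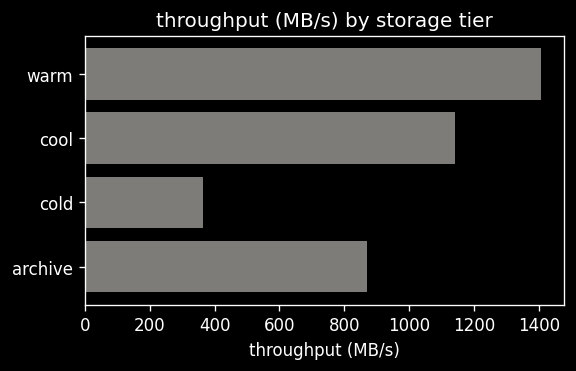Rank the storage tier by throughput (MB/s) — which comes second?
cool

Top 3: warm ≈ 1400, cool ≈ 1200, archive ≈ 800.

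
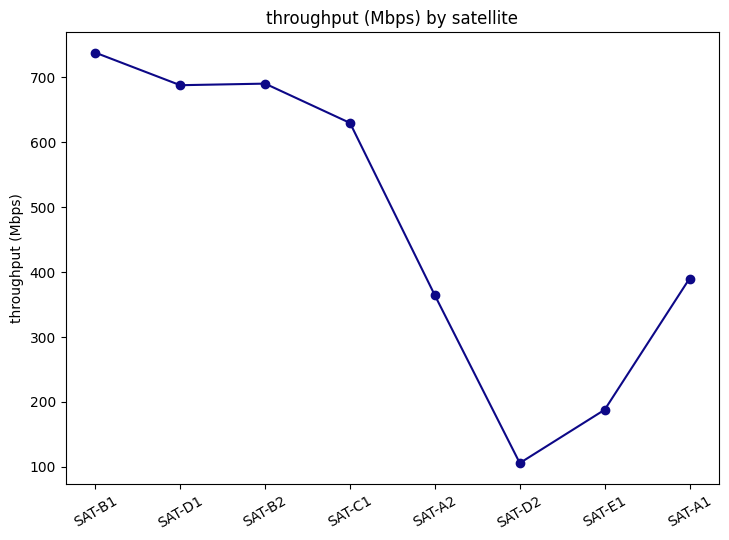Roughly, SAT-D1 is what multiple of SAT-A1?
SAT-D1 ≈ 700, SAT-A1 ≈ 400; 700/400 ≈ 1.75.

≈ 1.75×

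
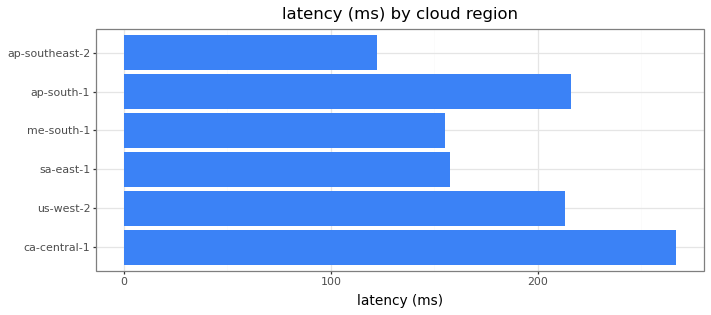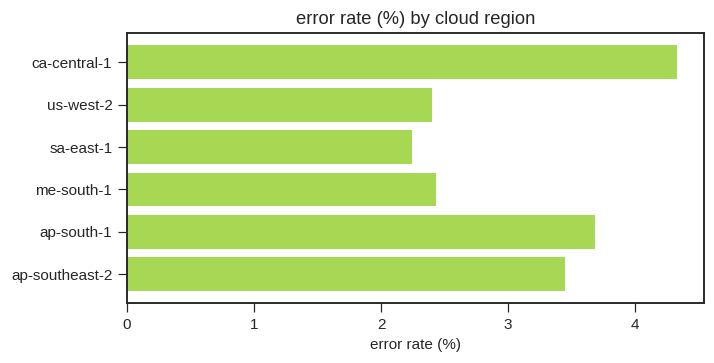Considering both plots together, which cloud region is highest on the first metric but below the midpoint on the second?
Chart 2 median error rate (%) ≈ 3; below-median cloud regions: us-west-2, sa-east-1, me-south-1. Among those, us-west-2 has the highest latency (ms) (≈ 225).

us-west-2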